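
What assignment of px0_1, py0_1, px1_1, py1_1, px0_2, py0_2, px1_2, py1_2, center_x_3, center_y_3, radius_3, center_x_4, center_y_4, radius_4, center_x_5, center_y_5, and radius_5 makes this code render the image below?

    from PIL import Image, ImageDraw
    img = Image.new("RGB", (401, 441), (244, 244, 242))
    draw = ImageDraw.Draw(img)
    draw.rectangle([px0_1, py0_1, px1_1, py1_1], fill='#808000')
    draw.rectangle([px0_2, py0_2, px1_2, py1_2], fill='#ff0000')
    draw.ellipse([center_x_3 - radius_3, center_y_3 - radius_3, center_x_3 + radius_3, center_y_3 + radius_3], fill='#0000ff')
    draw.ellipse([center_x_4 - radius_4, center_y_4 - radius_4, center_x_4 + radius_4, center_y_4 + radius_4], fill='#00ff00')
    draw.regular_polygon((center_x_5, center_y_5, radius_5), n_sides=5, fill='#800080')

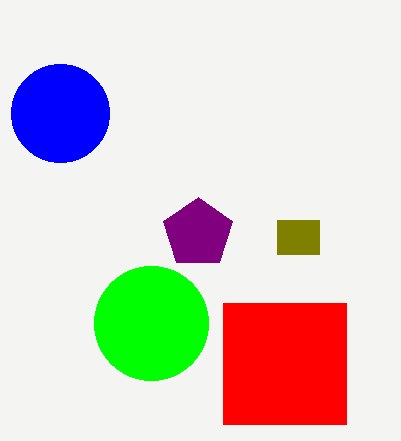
px0_1 = 277; py0_1 = 220; px1_1 = 319; py1_1 = 254; px0_2 = 223; py0_2 = 303; px1_2 = 346; py1_2 = 424; center_x_3 = 60; center_y_3 = 113; radius_3 = 49; center_x_4 = 151; center_y_4 = 323; radius_4 = 57; center_x_5 = 198; center_y_5 = 233; radius_5 = 36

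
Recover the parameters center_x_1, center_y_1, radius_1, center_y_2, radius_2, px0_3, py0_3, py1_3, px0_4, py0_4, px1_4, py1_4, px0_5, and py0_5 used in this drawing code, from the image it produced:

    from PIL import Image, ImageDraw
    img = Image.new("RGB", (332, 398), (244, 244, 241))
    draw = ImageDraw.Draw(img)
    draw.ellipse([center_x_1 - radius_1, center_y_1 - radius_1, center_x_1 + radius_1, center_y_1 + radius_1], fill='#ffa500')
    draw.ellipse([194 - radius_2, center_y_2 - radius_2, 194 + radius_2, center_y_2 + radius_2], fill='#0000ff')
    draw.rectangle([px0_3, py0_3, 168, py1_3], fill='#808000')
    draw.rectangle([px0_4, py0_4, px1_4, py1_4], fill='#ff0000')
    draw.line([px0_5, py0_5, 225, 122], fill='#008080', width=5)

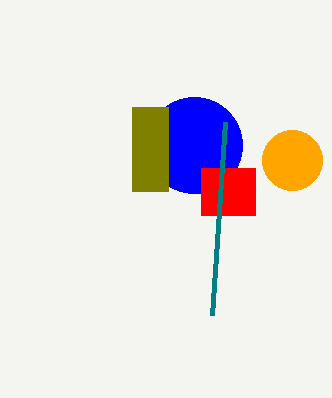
center_x_1 = 292, center_y_1 = 160, radius_1 = 30, center_y_2 = 145, radius_2 = 48, px0_3 = 132, py0_3 = 107, py1_3 = 191, px0_4 = 201, py0_4 = 168, px1_4 = 255, py1_4 = 215, px0_5 = 212, py0_5 = 315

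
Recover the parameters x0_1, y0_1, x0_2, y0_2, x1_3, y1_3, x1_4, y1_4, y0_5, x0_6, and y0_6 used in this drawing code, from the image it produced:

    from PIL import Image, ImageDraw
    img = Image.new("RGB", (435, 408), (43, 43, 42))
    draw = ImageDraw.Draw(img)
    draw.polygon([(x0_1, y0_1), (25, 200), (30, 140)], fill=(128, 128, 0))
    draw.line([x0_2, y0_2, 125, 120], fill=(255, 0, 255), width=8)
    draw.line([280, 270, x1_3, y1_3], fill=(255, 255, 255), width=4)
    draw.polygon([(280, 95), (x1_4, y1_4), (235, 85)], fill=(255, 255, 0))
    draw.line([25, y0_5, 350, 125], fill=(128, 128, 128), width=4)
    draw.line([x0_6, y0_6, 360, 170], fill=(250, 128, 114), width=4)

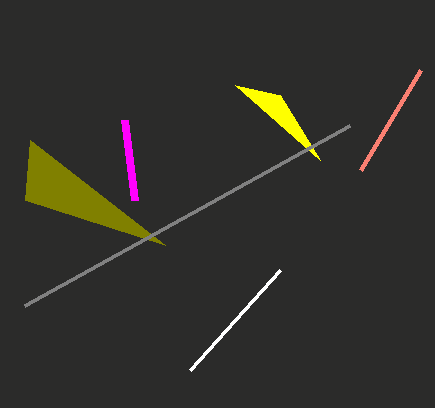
x0_1 = 165; y0_1 = 245; x0_2 = 135; y0_2 = 200; x1_3 = 190; y1_3 = 370; x1_4 = 320; y1_4 = 160; y0_5 = 305; x0_6 = 420; y0_6 = 70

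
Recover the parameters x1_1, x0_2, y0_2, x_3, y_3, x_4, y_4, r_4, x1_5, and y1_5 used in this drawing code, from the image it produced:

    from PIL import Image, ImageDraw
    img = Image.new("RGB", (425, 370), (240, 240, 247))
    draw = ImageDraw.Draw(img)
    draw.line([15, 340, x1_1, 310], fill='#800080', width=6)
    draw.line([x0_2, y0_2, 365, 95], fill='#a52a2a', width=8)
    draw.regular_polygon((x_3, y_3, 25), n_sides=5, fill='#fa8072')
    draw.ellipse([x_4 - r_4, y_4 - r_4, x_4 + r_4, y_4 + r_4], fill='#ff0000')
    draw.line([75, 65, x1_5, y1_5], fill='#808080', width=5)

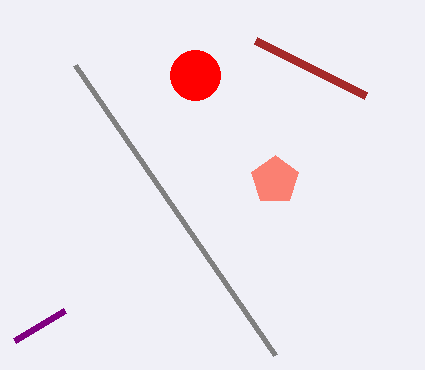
x1_1 = 65
x0_2 = 255
y0_2 = 40
x_3 = 275
y_3 = 180
x_4 = 195
y_4 = 75
r_4 = 25
x1_5 = 275
y1_5 = 355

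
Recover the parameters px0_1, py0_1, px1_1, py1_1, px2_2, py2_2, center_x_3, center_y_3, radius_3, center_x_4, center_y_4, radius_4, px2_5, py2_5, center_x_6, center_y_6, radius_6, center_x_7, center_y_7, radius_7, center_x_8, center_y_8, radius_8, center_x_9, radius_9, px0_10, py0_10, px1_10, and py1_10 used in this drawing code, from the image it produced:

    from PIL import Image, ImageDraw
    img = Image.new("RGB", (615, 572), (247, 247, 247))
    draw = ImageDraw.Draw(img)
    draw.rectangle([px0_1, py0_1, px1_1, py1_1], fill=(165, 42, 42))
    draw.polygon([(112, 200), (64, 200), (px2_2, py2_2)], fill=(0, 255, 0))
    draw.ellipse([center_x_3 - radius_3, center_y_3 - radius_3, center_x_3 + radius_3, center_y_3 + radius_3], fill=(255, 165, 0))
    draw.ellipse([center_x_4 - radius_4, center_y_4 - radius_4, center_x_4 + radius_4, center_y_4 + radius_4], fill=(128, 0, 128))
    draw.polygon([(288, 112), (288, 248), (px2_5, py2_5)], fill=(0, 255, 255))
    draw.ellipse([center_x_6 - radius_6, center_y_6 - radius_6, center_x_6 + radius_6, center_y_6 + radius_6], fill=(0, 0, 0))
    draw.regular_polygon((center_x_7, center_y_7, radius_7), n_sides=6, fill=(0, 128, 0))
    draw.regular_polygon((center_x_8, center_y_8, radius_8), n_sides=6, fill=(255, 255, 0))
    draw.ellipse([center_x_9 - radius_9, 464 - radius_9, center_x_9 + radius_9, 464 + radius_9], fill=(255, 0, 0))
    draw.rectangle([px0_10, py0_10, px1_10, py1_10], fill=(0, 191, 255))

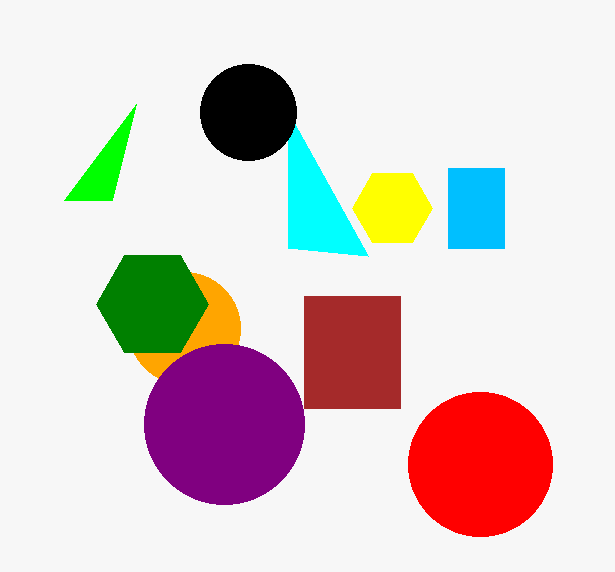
px0_1 = 304, py0_1 = 296, px1_1 = 400, py1_1 = 408, px2_2 = 136, py2_2 = 104, center_x_3 = 184, center_y_3 = 328, radius_3 = 56, center_x_4 = 224, center_y_4 = 424, radius_4 = 80, px2_5 = 368, py2_5 = 256, center_x_6 = 248, center_y_6 = 112, radius_6 = 48, center_x_7 = 152, center_y_7 = 304, radius_7 = 56, center_x_8 = 392, center_y_8 = 208, radius_8 = 40, center_x_9 = 480, radius_9 = 72, px0_10 = 448, py0_10 = 168, px1_10 = 504, py1_10 = 248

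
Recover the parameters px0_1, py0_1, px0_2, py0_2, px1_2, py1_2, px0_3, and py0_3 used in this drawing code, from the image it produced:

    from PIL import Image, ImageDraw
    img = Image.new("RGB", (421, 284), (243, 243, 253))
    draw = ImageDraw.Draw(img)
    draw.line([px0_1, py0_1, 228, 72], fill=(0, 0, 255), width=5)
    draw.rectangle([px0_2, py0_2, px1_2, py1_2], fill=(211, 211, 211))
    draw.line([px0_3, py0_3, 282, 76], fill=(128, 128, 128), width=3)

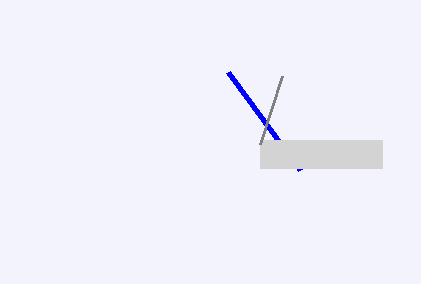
px0_1 = 300, py0_1 = 170, px0_2 = 260, py0_2 = 140, px1_2 = 382, py1_2 = 168, px0_3 = 260, py0_3 = 144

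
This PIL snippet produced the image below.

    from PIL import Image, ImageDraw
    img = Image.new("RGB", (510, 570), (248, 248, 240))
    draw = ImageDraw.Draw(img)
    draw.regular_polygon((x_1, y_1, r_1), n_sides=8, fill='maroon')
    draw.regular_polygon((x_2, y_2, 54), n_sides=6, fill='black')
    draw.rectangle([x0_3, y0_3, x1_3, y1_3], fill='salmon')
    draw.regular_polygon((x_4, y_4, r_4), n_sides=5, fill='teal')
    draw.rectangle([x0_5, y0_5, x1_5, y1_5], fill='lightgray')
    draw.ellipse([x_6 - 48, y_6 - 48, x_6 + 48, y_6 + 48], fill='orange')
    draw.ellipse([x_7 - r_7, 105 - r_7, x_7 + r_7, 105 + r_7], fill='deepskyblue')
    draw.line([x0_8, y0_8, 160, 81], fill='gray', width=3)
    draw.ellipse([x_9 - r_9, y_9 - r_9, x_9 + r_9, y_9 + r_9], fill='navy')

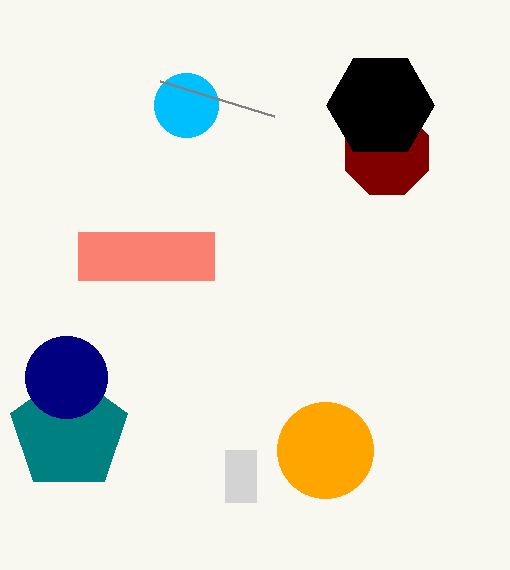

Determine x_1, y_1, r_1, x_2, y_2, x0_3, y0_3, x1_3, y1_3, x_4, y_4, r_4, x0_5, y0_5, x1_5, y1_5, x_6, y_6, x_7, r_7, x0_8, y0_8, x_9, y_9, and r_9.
x_1 = 387; y_1 = 153; r_1 = 45; x_2 = 380; y_2 = 105; x0_3 = 78; y0_3 = 232; x1_3 = 214; y1_3 = 280; x_4 = 69; y_4 = 432; r_4 = 61; x0_5 = 225; y0_5 = 450; x1_5 = 256; y1_5 = 502; x_6 = 325; y_6 = 450; x_7 = 186; r_7 = 32; x0_8 = 274; y0_8 = 116; x_9 = 66; y_9 = 377; r_9 = 41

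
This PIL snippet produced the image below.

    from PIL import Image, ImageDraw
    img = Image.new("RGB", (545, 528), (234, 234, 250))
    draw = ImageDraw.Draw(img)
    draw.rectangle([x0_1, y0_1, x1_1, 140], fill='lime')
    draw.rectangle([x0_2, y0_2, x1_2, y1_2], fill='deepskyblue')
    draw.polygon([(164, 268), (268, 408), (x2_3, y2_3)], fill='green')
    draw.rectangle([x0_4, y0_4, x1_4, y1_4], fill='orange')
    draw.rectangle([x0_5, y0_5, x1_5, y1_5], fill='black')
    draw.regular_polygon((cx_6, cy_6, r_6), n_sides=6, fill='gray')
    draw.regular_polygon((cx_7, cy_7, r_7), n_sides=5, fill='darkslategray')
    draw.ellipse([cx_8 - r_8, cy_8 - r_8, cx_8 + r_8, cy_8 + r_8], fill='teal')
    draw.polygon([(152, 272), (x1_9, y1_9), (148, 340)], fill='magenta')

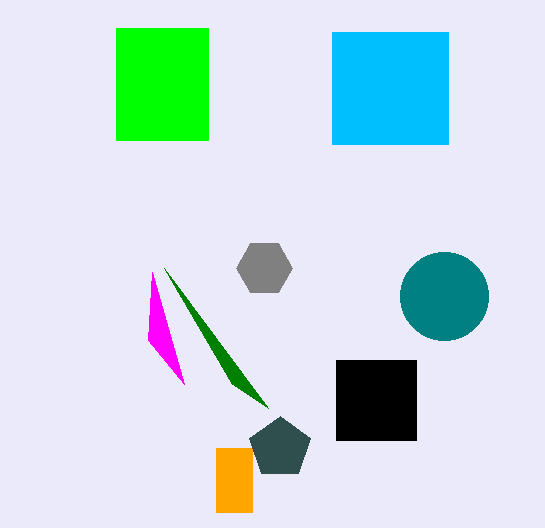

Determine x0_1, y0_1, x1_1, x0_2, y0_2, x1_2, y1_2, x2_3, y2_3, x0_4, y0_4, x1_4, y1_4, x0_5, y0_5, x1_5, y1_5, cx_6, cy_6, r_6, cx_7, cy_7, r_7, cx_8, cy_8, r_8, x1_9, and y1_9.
x0_1 = 116, y0_1 = 28, x1_1 = 208, x0_2 = 332, y0_2 = 32, x1_2 = 448, y1_2 = 144, x2_3 = 232, y2_3 = 384, x0_4 = 216, y0_4 = 448, x1_4 = 252, y1_4 = 512, x0_5 = 336, y0_5 = 360, x1_5 = 416, y1_5 = 440, cx_6 = 264, cy_6 = 268, r_6 = 28, cx_7 = 280, cy_7 = 448, r_7 = 32, cx_8 = 444, cy_8 = 296, r_8 = 44, x1_9 = 184, y1_9 = 384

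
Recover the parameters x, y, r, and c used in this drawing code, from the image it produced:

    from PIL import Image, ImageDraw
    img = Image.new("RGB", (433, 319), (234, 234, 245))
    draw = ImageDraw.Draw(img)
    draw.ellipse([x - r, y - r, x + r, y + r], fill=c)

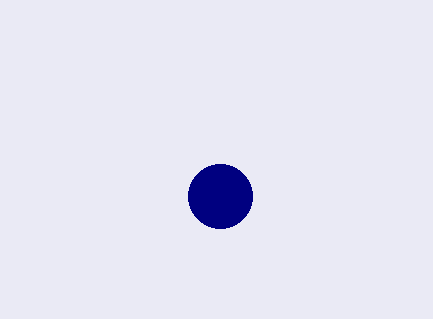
x = 220, y = 196, r = 32, c = 'navy'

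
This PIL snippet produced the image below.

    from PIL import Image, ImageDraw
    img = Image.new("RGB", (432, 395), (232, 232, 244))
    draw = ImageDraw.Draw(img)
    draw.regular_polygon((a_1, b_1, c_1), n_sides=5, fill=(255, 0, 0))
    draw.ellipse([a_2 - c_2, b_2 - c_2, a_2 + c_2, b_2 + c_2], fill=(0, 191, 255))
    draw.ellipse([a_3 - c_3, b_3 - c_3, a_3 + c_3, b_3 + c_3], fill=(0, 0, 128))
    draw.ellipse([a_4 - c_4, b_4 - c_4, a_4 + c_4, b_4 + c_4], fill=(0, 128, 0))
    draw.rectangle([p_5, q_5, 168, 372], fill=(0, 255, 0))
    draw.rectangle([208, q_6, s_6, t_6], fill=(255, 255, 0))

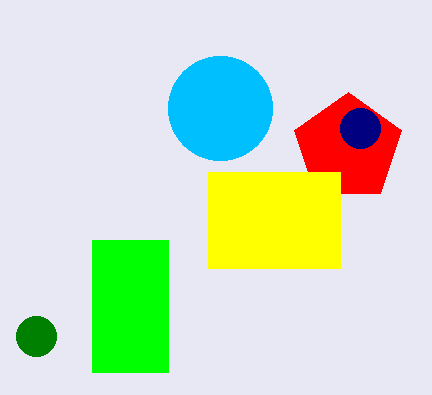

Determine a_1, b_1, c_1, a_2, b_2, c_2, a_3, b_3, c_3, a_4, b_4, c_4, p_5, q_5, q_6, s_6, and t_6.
a_1 = 348
b_1 = 148
c_1 = 56
a_2 = 220
b_2 = 108
c_2 = 52
a_3 = 360
b_3 = 128
c_3 = 20
a_4 = 36
b_4 = 336
c_4 = 20
p_5 = 92
q_5 = 240
q_6 = 172
s_6 = 340
t_6 = 268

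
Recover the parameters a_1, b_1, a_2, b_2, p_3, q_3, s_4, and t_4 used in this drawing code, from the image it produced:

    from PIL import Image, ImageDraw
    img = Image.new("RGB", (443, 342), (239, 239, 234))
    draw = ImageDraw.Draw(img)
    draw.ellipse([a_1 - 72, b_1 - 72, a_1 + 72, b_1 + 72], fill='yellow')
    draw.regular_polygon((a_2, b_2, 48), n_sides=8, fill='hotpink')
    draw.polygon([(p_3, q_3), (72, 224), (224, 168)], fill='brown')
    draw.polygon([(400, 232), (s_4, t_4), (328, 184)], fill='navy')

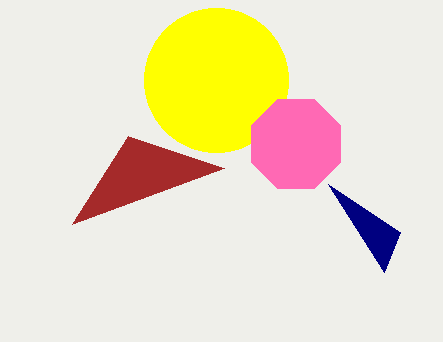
a_1 = 216; b_1 = 80; a_2 = 296; b_2 = 144; p_3 = 128; q_3 = 136; s_4 = 384; t_4 = 272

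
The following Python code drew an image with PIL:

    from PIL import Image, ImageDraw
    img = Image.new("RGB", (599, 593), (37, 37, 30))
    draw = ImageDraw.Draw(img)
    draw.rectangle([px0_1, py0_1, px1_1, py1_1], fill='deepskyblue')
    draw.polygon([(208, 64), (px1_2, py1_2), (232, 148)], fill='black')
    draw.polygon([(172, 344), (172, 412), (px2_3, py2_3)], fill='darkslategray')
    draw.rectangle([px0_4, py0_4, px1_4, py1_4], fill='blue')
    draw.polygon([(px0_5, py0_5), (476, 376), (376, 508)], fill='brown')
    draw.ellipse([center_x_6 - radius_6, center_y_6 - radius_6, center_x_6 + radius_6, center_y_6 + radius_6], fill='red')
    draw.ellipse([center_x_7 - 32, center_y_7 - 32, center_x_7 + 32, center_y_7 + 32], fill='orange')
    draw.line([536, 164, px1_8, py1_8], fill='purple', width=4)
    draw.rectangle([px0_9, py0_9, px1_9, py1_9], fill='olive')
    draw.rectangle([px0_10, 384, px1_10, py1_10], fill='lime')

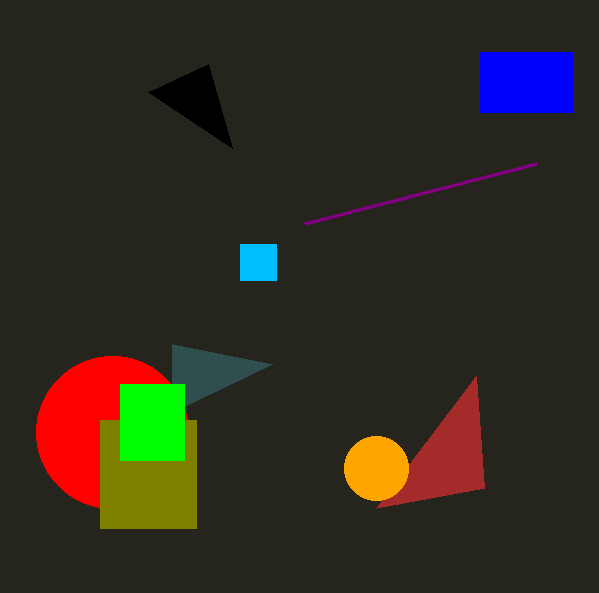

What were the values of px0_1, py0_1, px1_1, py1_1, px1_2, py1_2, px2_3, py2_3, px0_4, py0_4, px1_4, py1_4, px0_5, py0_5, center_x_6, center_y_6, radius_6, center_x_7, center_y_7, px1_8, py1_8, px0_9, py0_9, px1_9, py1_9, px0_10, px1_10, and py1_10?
px0_1 = 240, py0_1 = 244, px1_1 = 276, py1_1 = 280, px1_2 = 148, py1_2 = 92, px2_3 = 272, py2_3 = 364, px0_4 = 480, py0_4 = 52, px1_4 = 572, py1_4 = 112, px0_5 = 484, py0_5 = 488, center_x_6 = 112, center_y_6 = 432, radius_6 = 76, center_x_7 = 376, center_y_7 = 468, px1_8 = 304, py1_8 = 224, px0_9 = 100, py0_9 = 420, px1_9 = 196, py1_9 = 528, px0_10 = 120, px1_10 = 184, py1_10 = 460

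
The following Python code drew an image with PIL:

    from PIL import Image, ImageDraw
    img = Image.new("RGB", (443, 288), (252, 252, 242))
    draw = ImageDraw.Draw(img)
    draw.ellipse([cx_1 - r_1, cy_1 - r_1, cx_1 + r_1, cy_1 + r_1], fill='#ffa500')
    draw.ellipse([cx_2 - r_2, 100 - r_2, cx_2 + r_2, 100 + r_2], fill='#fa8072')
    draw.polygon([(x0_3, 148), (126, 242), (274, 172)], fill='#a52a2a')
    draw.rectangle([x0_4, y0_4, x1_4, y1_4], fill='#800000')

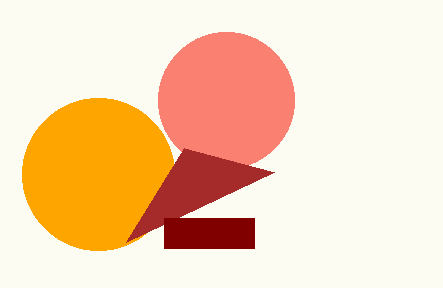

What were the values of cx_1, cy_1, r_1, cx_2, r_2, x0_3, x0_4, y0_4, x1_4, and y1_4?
cx_1 = 98, cy_1 = 174, r_1 = 76, cx_2 = 226, r_2 = 68, x0_3 = 184, x0_4 = 164, y0_4 = 218, x1_4 = 254, y1_4 = 248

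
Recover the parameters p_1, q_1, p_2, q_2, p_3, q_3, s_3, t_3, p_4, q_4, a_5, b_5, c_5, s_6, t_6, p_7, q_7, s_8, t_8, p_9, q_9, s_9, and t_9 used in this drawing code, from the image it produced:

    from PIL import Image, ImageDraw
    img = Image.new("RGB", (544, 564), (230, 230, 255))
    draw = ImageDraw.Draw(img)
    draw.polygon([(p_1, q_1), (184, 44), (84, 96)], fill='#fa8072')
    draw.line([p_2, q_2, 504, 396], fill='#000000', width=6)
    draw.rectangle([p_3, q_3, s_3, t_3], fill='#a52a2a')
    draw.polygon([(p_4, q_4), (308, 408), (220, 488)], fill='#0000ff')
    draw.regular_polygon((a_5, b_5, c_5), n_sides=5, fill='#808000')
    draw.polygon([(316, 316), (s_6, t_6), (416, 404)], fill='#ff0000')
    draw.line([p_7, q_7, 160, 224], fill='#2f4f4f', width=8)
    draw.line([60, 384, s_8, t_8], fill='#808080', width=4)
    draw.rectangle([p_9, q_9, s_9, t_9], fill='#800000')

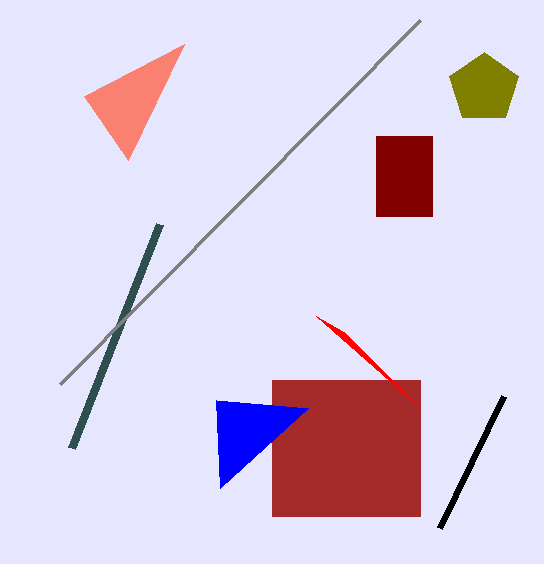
p_1 = 128; q_1 = 160; p_2 = 440; q_2 = 528; p_3 = 272; q_3 = 380; s_3 = 420; t_3 = 516; p_4 = 216; q_4 = 400; a_5 = 484; b_5 = 88; c_5 = 36; s_6 = 344; t_6 = 332; p_7 = 72; q_7 = 448; s_8 = 420; t_8 = 20; p_9 = 376; q_9 = 136; s_9 = 432; t_9 = 216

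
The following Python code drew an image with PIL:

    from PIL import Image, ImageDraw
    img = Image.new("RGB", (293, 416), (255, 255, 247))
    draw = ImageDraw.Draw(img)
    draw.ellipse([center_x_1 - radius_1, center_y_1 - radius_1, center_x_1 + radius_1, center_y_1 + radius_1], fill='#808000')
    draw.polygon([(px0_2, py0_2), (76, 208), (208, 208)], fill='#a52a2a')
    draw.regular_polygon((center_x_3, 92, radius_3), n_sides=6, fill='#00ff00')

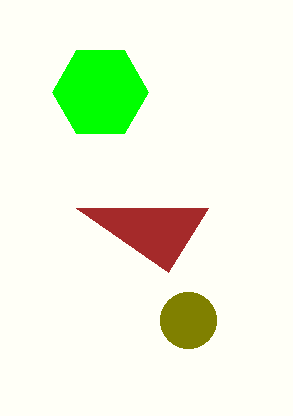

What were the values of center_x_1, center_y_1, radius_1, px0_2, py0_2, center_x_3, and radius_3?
center_x_1 = 188
center_y_1 = 320
radius_1 = 28
px0_2 = 168
py0_2 = 272
center_x_3 = 100
radius_3 = 48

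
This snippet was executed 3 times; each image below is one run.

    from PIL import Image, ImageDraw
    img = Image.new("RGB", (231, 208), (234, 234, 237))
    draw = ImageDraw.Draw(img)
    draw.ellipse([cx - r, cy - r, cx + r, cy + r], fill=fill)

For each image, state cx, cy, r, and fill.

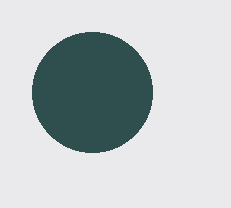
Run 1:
cx = 92; cy = 92; r = 60; fill = 'darkslategray'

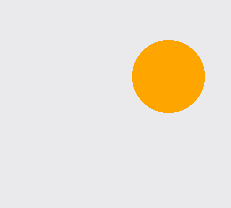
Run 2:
cx = 168, cy = 76, r = 36, fill = 'orange'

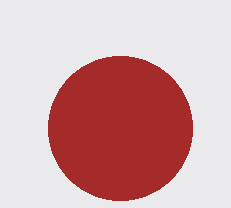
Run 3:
cx = 120, cy = 128, r = 72, fill = 'brown'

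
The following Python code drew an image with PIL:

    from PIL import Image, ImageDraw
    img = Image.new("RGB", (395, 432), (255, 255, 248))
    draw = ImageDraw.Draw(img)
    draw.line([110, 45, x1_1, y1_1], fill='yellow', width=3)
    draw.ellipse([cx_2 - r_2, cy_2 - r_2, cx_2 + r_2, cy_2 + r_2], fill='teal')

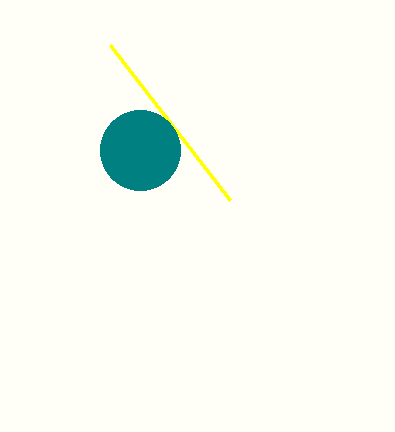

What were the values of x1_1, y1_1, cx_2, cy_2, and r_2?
x1_1 = 230
y1_1 = 200
cx_2 = 140
cy_2 = 150
r_2 = 40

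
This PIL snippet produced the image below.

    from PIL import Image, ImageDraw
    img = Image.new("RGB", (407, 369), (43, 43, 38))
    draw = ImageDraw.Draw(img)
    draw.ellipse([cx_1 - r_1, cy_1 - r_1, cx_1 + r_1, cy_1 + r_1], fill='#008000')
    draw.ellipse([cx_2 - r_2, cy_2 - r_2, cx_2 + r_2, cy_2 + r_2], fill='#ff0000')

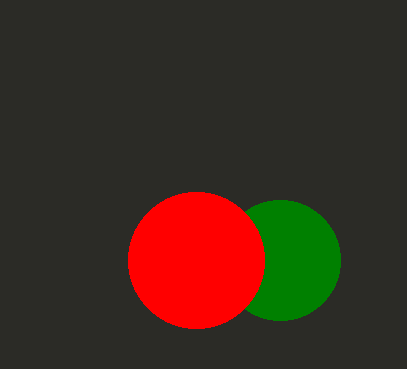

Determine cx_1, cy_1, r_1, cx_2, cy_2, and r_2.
cx_1 = 280
cy_1 = 260
r_1 = 60
cx_2 = 196
cy_2 = 260
r_2 = 68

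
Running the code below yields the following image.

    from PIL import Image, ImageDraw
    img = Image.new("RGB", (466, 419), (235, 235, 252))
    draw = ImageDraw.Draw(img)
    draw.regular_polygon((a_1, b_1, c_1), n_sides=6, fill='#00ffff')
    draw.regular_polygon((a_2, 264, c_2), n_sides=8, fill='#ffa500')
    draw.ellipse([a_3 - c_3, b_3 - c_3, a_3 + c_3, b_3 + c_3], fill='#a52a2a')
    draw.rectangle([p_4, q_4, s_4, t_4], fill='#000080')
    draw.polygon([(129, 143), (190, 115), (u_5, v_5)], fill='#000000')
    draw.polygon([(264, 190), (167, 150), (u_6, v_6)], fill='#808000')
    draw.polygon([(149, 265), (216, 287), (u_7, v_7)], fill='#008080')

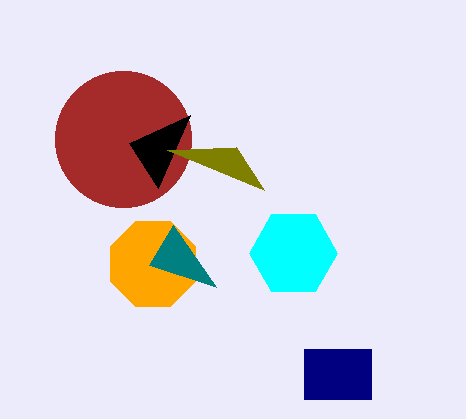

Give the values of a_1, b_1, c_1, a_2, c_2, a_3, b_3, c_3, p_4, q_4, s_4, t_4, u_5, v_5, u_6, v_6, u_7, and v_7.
a_1 = 293; b_1 = 253; c_1 = 44; a_2 = 153; c_2 = 46; a_3 = 123; b_3 = 139; c_3 = 68; p_4 = 304; q_4 = 349; s_4 = 371; t_4 = 399; u_5 = 158; v_5 = 188; u_6 = 236; v_6 = 147; u_7 = 173; v_7 = 225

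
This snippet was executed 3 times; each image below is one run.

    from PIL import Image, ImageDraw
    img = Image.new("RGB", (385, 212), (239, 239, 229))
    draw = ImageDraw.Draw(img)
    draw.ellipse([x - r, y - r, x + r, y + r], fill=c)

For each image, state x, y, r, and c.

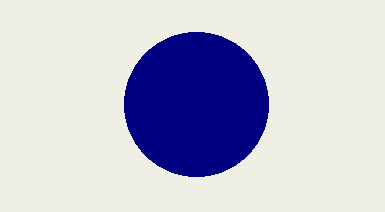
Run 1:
x = 196, y = 104, r = 72, c = 'navy'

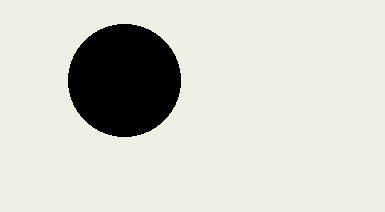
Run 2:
x = 124; y = 80; r = 56; c = 'black'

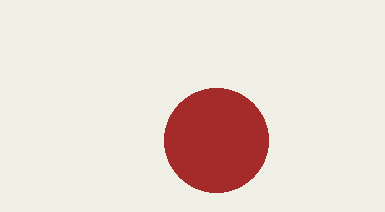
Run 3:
x = 216
y = 140
r = 52
c = 'brown'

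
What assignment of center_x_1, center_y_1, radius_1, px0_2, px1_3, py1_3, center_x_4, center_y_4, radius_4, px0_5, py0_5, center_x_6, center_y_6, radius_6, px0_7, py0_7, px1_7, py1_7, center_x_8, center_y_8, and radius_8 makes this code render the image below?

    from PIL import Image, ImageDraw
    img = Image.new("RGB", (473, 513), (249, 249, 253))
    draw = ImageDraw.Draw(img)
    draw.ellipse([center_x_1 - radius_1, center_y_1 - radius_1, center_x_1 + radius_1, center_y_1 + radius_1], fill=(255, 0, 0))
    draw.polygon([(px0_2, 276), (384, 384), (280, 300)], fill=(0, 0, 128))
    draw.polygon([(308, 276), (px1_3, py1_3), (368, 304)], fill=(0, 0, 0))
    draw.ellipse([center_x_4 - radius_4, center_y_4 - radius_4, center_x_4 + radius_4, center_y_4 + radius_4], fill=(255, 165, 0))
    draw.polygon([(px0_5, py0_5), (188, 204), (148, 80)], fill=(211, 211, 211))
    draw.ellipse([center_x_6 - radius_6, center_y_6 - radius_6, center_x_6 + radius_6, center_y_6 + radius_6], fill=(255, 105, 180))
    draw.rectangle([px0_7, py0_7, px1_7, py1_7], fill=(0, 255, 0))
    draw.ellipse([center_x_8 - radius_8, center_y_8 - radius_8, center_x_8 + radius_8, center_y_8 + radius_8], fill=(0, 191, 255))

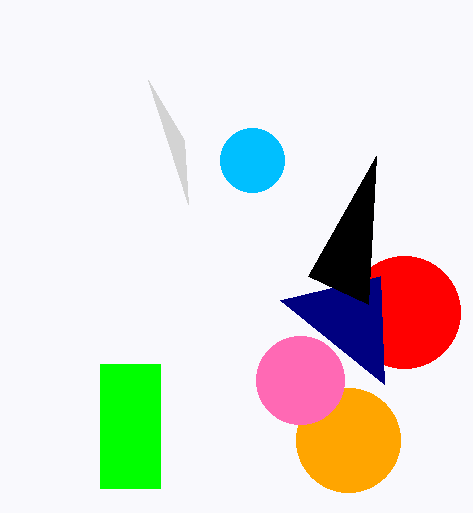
center_x_1 = 404
center_y_1 = 312
radius_1 = 56
px0_2 = 380
px1_3 = 376
py1_3 = 156
center_x_4 = 348
center_y_4 = 440
radius_4 = 52
px0_5 = 184
py0_5 = 140
center_x_6 = 300
center_y_6 = 380
radius_6 = 44
px0_7 = 100
py0_7 = 364
px1_7 = 160
py1_7 = 488
center_x_8 = 252
center_y_8 = 160
radius_8 = 32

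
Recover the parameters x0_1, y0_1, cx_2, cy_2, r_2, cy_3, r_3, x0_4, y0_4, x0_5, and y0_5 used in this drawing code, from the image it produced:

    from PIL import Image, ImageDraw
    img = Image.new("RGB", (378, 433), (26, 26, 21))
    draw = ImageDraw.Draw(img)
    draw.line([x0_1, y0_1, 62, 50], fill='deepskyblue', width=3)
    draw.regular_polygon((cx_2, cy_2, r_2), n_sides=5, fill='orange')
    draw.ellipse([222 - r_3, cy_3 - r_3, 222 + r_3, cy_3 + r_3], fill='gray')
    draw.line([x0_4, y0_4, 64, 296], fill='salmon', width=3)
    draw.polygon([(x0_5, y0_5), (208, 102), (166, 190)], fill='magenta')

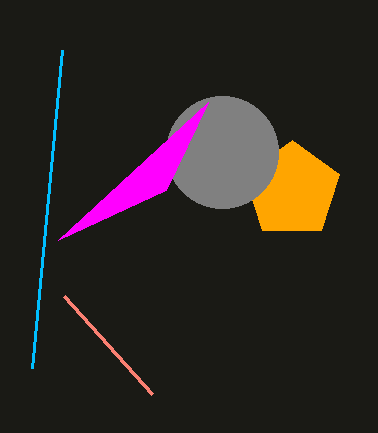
x0_1 = 32, y0_1 = 368, cx_2 = 292, cy_2 = 190, r_2 = 50, cy_3 = 152, r_3 = 56, x0_4 = 152, y0_4 = 394, x0_5 = 58, y0_5 = 240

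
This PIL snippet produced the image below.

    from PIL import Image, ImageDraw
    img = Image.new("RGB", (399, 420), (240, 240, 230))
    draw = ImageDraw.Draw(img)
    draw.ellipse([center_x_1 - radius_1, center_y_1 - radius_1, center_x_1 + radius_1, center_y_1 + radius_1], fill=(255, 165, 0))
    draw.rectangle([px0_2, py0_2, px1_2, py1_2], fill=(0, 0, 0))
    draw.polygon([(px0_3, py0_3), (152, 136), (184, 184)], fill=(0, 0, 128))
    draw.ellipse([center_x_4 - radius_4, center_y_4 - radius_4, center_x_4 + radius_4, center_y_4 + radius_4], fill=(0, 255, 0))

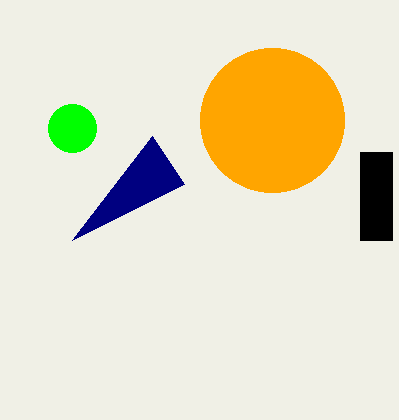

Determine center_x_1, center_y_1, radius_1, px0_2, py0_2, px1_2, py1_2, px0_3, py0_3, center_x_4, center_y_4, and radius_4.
center_x_1 = 272; center_y_1 = 120; radius_1 = 72; px0_2 = 360; py0_2 = 152; px1_2 = 392; py1_2 = 240; px0_3 = 72; py0_3 = 240; center_x_4 = 72; center_y_4 = 128; radius_4 = 24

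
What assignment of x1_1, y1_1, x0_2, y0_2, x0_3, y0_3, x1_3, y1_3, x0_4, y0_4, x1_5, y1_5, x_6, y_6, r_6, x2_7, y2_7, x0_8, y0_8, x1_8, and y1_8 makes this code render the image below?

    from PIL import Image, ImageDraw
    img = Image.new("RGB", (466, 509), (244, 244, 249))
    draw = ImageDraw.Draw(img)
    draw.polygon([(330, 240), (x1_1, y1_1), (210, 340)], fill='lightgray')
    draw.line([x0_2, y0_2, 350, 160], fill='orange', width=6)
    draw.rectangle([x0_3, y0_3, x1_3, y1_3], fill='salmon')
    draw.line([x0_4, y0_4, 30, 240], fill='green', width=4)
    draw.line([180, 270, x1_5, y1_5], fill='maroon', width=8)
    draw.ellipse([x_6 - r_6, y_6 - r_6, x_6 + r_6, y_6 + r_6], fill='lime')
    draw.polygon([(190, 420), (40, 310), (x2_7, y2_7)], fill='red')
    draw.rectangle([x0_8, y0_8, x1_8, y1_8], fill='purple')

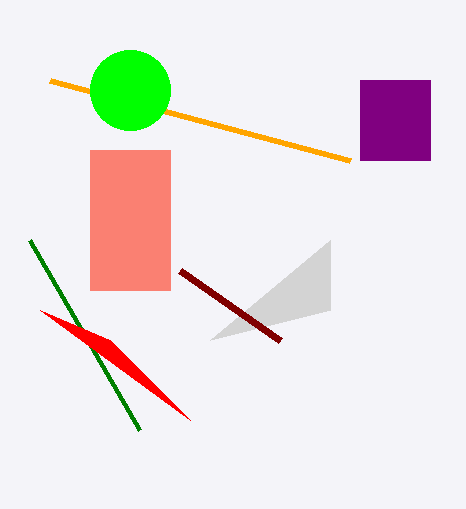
x1_1 = 330; y1_1 = 310; x0_2 = 50; y0_2 = 80; x0_3 = 90; y0_3 = 150; x1_3 = 170; y1_3 = 290; x0_4 = 140; y0_4 = 430; x1_5 = 280; y1_5 = 340; x_6 = 130; y_6 = 90; r_6 = 40; x2_7 = 110; y2_7 = 340; x0_8 = 360; y0_8 = 80; x1_8 = 430; y1_8 = 160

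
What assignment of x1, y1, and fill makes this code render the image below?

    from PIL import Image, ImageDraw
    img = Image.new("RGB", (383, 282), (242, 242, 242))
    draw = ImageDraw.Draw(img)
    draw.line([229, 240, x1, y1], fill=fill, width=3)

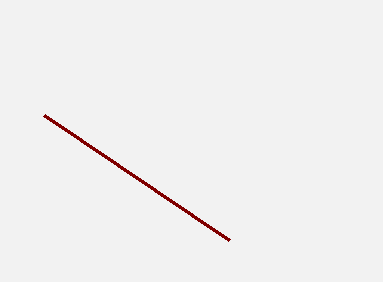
x1 = 44, y1 = 115, fill = 'maroon'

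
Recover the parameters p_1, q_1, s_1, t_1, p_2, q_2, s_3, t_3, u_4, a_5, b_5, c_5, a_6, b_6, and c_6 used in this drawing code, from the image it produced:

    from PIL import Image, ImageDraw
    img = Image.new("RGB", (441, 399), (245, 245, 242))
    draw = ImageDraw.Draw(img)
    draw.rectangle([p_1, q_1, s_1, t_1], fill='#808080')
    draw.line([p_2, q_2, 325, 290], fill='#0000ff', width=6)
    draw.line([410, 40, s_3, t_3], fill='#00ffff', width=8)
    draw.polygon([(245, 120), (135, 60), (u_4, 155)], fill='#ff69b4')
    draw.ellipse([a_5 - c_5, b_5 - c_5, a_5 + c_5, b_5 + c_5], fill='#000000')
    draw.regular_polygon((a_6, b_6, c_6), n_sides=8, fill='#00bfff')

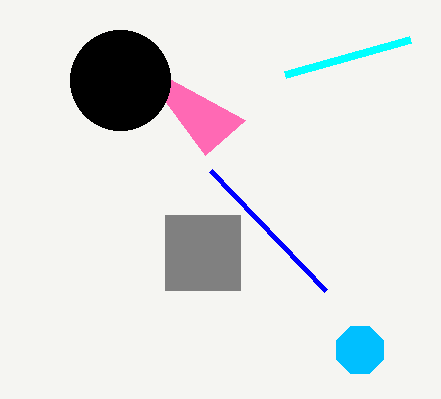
p_1 = 165, q_1 = 215, s_1 = 240, t_1 = 290, p_2 = 210, q_2 = 170, s_3 = 285, t_3 = 75, u_4 = 205, a_5 = 120, b_5 = 80, c_5 = 50, a_6 = 360, b_6 = 350, c_6 = 25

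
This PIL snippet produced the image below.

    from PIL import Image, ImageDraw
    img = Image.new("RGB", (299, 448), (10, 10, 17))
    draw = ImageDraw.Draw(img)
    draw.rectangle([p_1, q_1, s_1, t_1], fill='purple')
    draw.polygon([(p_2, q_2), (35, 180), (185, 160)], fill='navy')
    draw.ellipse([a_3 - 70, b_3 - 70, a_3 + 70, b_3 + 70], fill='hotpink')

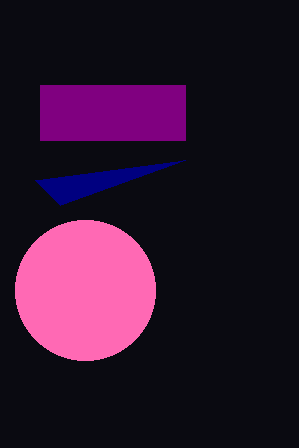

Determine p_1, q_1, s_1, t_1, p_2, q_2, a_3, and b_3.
p_1 = 40
q_1 = 85
s_1 = 185
t_1 = 140
p_2 = 60
q_2 = 205
a_3 = 85
b_3 = 290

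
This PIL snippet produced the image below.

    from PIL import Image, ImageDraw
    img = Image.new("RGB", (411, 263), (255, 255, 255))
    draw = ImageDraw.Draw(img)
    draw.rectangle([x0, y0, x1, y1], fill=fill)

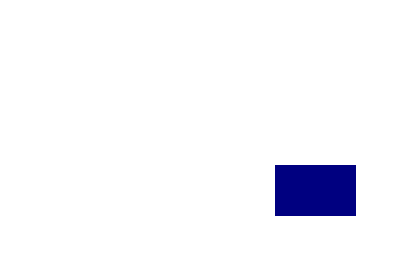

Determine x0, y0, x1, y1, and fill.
x0 = 275
y0 = 165
x1 = 355
y1 = 215
fill = 'navy'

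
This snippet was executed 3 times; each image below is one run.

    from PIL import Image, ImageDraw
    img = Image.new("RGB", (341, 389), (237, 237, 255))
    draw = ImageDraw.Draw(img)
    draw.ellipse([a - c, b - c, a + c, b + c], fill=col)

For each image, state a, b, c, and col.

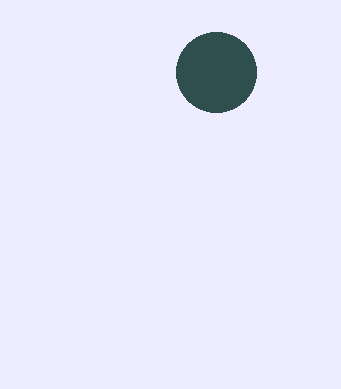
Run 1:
a = 216; b = 72; c = 40; col = 'darkslategray'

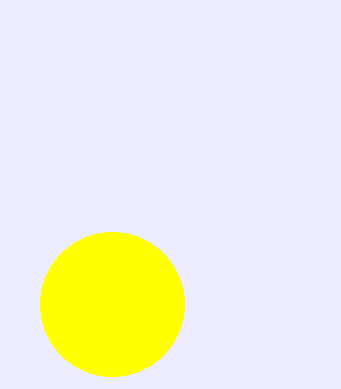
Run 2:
a = 112; b = 304; c = 72; col = 'yellow'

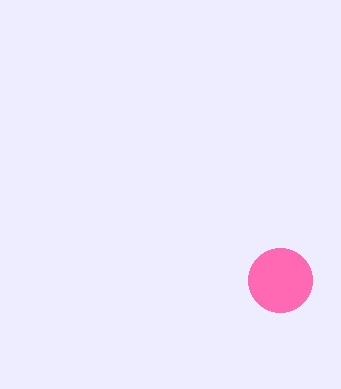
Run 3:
a = 280
b = 280
c = 32
col = 'hotpink'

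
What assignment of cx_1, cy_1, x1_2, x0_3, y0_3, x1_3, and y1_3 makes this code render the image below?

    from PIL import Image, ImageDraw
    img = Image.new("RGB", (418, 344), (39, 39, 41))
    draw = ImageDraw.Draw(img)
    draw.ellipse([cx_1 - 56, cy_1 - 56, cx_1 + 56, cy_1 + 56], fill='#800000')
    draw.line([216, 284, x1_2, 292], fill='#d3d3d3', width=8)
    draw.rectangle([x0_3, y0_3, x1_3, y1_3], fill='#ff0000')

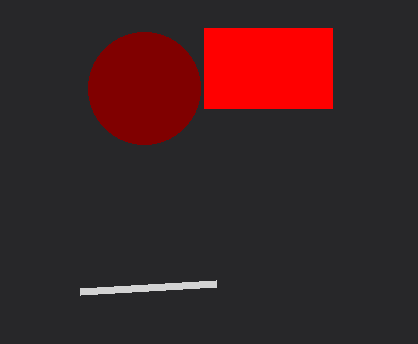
cx_1 = 144, cy_1 = 88, x1_2 = 80, x0_3 = 204, y0_3 = 28, x1_3 = 332, y1_3 = 108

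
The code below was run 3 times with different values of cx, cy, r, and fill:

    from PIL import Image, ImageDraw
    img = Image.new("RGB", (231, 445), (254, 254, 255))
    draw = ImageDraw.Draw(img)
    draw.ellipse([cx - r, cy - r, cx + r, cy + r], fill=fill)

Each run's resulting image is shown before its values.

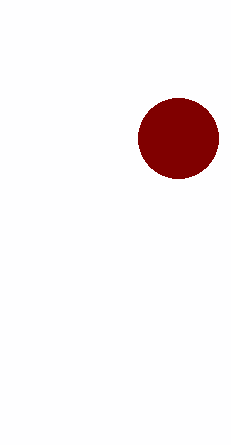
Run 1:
cx = 178; cy = 138; r = 40; fill = 'maroon'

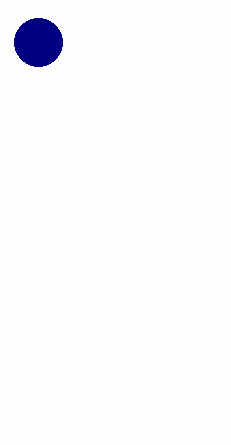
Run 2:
cx = 38; cy = 42; r = 24; fill = 'navy'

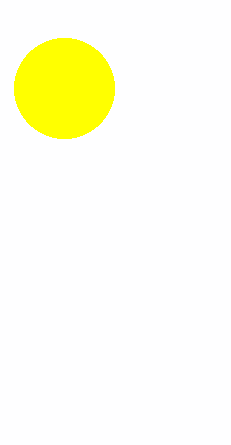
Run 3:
cx = 64; cy = 88; r = 50; fill = 'yellow'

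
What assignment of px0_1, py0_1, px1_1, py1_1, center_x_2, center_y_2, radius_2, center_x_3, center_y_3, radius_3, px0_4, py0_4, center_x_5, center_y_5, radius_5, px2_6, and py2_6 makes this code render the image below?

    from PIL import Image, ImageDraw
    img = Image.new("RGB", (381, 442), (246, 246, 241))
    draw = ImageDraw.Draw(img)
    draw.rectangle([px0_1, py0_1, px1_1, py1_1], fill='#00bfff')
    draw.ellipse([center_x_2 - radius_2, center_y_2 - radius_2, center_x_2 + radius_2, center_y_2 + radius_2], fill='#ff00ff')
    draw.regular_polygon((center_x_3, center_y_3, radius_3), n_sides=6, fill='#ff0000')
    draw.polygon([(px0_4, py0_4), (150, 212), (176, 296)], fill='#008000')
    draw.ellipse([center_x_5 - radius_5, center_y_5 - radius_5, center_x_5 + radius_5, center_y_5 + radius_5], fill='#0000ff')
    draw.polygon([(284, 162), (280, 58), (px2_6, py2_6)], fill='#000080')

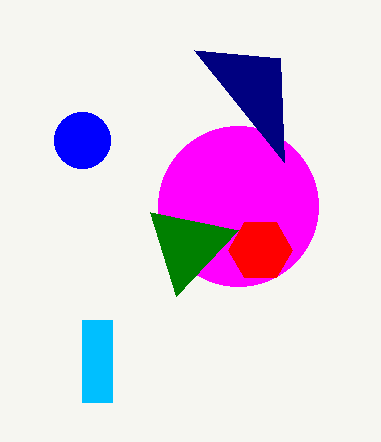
px0_1 = 82; py0_1 = 320; px1_1 = 112; py1_1 = 402; center_x_2 = 238; center_y_2 = 206; radius_2 = 80; center_x_3 = 260; center_y_3 = 250; radius_3 = 32; px0_4 = 238; py0_4 = 230; center_x_5 = 82; center_y_5 = 140; radius_5 = 28; px2_6 = 194; py2_6 = 50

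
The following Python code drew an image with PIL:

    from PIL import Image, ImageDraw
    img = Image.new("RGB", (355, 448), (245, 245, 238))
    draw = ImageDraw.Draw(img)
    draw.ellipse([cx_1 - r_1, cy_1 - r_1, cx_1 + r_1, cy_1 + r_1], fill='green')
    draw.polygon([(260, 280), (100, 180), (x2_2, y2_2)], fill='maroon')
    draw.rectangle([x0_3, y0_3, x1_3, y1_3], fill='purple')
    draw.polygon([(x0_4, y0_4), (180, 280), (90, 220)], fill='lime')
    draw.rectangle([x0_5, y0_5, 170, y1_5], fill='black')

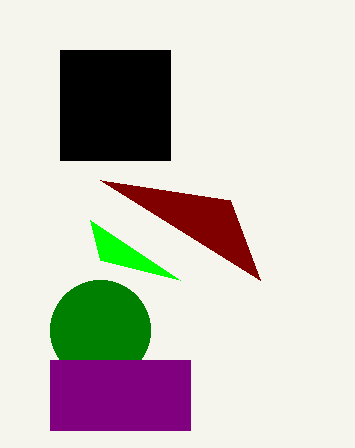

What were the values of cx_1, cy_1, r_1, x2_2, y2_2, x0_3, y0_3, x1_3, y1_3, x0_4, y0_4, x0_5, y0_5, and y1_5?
cx_1 = 100
cy_1 = 330
r_1 = 50
x2_2 = 230
y2_2 = 200
x0_3 = 50
y0_3 = 360
x1_3 = 190
y1_3 = 430
x0_4 = 100
y0_4 = 260
x0_5 = 60
y0_5 = 50
y1_5 = 160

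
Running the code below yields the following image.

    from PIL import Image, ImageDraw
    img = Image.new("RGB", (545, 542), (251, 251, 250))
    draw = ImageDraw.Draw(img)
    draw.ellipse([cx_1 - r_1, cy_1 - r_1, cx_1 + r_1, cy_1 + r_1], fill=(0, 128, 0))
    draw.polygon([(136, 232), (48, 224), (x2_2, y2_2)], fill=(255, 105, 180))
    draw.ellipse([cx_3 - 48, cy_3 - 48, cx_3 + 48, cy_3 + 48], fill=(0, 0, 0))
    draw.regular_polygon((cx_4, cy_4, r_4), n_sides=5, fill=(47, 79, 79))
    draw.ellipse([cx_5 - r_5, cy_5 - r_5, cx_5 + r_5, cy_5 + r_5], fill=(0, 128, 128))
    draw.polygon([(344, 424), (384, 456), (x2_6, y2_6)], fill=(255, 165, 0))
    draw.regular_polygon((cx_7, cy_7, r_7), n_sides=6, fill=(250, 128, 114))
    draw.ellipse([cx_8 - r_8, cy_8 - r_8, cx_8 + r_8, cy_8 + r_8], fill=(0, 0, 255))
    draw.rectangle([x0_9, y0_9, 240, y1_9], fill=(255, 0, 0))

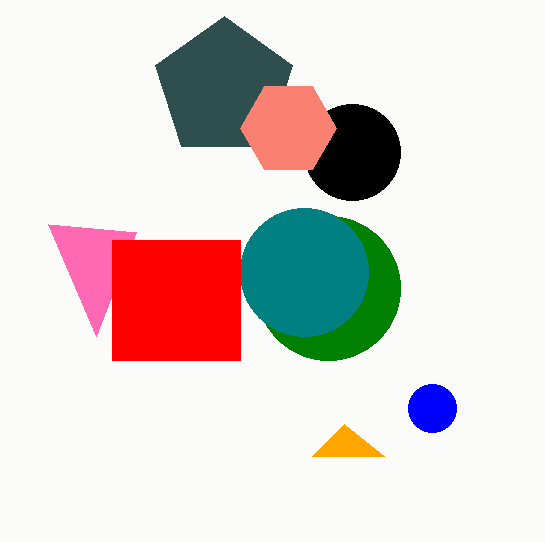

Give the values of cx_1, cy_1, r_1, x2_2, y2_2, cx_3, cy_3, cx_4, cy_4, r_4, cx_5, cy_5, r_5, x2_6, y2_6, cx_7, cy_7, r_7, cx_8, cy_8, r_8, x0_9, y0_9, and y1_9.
cx_1 = 328; cy_1 = 288; r_1 = 72; x2_2 = 96; y2_2 = 336; cx_3 = 352; cy_3 = 152; cx_4 = 224; cy_4 = 88; r_4 = 72; cx_5 = 304; cy_5 = 272; r_5 = 64; x2_6 = 312; y2_6 = 456; cx_7 = 288; cy_7 = 128; r_7 = 48; cx_8 = 432; cy_8 = 408; r_8 = 24; x0_9 = 112; y0_9 = 240; y1_9 = 360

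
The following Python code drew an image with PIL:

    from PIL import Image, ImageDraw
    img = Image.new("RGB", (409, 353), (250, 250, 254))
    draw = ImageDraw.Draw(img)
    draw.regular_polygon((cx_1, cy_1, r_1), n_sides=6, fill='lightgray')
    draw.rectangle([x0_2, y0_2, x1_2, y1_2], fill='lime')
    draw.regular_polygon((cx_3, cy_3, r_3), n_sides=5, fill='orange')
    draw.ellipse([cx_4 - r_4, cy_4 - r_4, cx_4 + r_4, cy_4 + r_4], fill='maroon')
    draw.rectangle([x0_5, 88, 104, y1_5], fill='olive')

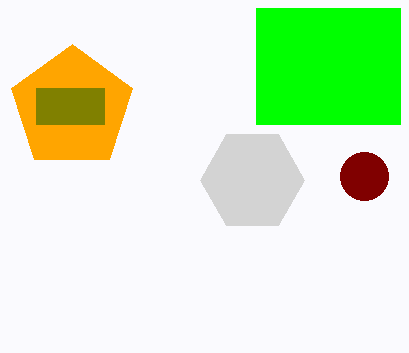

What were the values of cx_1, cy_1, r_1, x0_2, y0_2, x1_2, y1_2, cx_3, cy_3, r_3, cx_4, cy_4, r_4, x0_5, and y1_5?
cx_1 = 252; cy_1 = 180; r_1 = 52; x0_2 = 256; y0_2 = 8; x1_2 = 400; y1_2 = 124; cx_3 = 72; cy_3 = 108; r_3 = 64; cx_4 = 364; cy_4 = 176; r_4 = 24; x0_5 = 36; y1_5 = 124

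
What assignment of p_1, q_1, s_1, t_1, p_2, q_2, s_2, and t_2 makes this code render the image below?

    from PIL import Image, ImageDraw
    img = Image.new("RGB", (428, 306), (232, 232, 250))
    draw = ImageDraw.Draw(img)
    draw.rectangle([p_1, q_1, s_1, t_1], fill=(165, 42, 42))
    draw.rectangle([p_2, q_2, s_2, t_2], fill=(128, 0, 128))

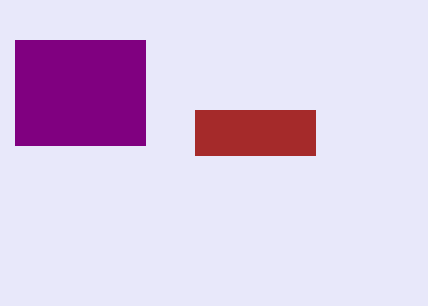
p_1 = 195, q_1 = 110, s_1 = 315, t_1 = 155, p_2 = 15, q_2 = 40, s_2 = 145, t_2 = 145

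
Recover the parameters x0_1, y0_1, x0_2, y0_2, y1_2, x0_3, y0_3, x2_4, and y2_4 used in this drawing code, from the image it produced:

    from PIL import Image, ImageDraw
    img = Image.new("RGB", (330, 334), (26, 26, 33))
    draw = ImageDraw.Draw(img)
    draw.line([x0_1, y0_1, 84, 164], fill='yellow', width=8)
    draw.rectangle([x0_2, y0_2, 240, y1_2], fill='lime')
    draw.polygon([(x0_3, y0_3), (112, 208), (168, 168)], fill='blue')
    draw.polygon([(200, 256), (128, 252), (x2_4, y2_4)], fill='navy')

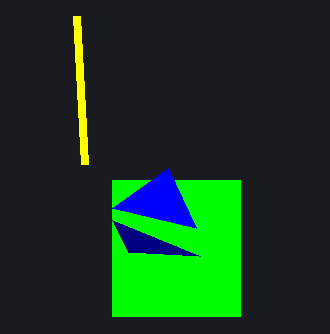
x0_1 = 76
y0_1 = 16
x0_2 = 112
y0_2 = 180
y1_2 = 316
x0_3 = 196
y0_3 = 228
x2_4 = 112
y2_4 = 220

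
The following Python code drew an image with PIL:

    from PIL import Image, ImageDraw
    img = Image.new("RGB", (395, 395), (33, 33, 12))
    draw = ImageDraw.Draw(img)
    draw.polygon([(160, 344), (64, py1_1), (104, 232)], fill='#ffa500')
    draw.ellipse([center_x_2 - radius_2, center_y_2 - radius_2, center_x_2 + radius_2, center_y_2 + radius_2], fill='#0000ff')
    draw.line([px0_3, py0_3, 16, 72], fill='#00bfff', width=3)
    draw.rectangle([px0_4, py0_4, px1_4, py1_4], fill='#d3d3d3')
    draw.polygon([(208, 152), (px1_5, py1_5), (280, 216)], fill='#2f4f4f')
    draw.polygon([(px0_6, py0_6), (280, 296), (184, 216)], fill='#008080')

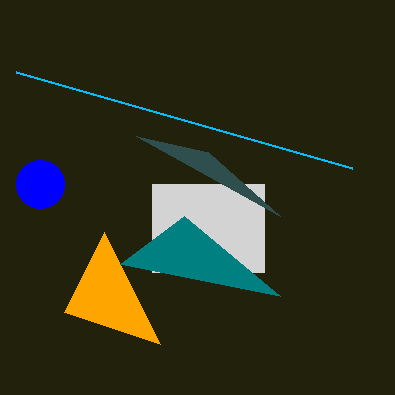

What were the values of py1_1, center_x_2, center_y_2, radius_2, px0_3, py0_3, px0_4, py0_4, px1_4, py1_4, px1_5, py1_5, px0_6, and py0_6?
py1_1 = 312, center_x_2 = 40, center_y_2 = 184, radius_2 = 24, px0_3 = 352, py0_3 = 168, px0_4 = 152, py0_4 = 184, px1_4 = 264, py1_4 = 272, px1_5 = 136, py1_5 = 136, px0_6 = 120, py0_6 = 264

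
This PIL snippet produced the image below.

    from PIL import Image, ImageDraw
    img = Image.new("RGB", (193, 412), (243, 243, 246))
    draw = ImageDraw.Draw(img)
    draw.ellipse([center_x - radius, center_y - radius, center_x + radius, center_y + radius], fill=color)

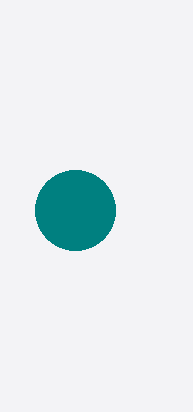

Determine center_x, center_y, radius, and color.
center_x = 75, center_y = 210, radius = 40, color = 'teal'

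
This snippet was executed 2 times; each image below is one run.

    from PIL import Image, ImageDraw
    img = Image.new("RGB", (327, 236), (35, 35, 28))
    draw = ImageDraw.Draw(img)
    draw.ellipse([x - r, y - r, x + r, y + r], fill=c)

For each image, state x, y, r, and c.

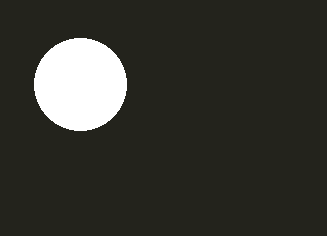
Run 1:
x = 80
y = 84
r = 46
c = 'white'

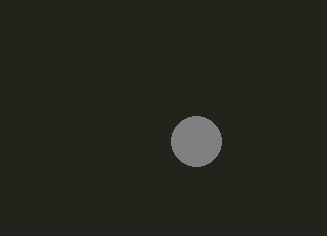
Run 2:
x = 196; y = 141; r = 25; c = 'gray'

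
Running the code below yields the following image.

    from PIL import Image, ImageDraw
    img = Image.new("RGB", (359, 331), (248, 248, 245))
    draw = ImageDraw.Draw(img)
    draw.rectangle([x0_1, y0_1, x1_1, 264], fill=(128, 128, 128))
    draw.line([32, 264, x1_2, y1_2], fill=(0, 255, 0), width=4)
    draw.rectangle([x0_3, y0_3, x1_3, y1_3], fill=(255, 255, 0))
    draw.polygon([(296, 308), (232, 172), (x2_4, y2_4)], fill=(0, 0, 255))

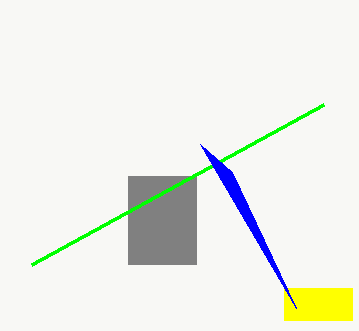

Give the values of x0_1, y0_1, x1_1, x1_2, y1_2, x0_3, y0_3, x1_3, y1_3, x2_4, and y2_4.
x0_1 = 128
y0_1 = 176
x1_1 = 196
x1_2 = 324
y1_2 = 104
x0_3 = 284
y0_3 = 288
x1_3 = 352
y1_3 = 320
x2_4 = 200
y2_4 = 144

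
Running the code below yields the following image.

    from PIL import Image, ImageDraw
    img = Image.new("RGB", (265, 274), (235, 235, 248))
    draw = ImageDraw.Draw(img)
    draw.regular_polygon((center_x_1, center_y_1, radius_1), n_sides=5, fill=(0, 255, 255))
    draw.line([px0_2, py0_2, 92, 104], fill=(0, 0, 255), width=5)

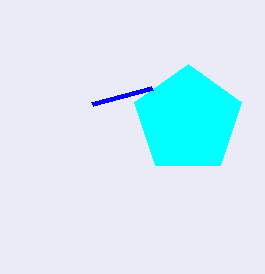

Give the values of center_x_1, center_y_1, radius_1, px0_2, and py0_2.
center_x_1 = 188, center_y_1 = 120, radius_1 = 56, px0_2 = 152, py0_2 = 88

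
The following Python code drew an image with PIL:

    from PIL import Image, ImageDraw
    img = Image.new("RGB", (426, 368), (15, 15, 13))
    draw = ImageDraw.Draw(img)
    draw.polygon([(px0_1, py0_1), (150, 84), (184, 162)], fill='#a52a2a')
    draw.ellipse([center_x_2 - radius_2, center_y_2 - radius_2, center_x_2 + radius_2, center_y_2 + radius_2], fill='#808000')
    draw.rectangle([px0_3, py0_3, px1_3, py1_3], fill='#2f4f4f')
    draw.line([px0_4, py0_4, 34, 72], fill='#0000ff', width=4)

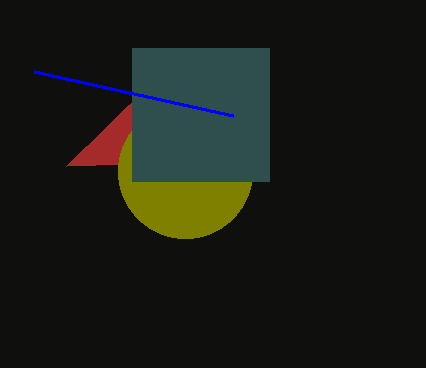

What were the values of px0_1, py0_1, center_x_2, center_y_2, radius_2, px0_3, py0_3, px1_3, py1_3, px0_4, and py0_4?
px0_1 = 66; py0_1 = 166; center_x_2 = 185; center_y_2 = 171; radius_2 = 67; px0_3 = 132; py0_3 = 48; px1_3 = 269; py1_3 = 181; px0_4 = 233; py0_4 = 116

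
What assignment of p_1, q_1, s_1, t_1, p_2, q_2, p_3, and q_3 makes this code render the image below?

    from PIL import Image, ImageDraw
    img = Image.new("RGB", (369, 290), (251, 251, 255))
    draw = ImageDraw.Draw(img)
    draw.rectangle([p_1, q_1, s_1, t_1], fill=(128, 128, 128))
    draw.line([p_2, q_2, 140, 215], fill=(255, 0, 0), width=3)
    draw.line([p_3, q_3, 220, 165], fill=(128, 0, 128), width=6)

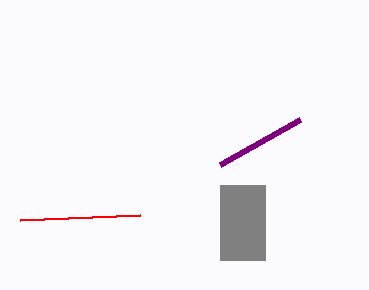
p_1 = 220
q_1 = 185
s_1 = 265
t_1 = 260
p_2 = 20
q_2 = 220
p_3 = 300
q_3 = 120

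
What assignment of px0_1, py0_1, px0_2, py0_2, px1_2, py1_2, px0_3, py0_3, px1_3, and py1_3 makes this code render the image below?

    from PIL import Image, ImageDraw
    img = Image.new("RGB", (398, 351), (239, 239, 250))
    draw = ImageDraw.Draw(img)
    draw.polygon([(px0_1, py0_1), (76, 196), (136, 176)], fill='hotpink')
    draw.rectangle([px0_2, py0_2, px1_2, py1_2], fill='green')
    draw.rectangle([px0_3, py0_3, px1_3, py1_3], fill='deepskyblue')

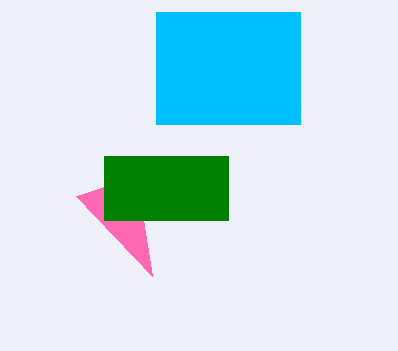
px0_1 = 152, py0_1 = 276, px0_2 = 104, py0_2 = 156, px1_2 = 228, py1_2 = 220, px0_3 = 156, py0_3 = 12, px1_3 = 300, py1_3 = 124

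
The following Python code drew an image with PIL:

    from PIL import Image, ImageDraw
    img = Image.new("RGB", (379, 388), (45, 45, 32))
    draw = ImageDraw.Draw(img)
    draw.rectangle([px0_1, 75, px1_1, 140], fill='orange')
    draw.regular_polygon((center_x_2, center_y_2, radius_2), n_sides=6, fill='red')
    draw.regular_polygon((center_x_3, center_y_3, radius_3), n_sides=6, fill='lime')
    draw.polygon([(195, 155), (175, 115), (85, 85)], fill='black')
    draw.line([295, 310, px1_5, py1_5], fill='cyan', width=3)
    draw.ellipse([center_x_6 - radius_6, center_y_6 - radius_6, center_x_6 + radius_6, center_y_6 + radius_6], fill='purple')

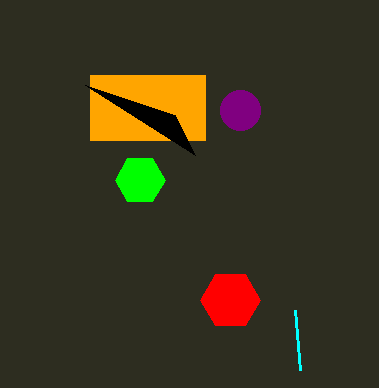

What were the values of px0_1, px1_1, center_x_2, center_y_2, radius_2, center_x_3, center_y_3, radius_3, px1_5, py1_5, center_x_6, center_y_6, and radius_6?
px0_1 = 90; px1_1 = 205; center_x_2 = 230; center_y_2 = 300; radius_2 = 30; center_x_3 = 140; center_y_3 = 180; radius_3 = 25; px1_5 = 300; py1_5 = 370; center_x_6 = 240; center_y_6 = 110; radius_6 = 20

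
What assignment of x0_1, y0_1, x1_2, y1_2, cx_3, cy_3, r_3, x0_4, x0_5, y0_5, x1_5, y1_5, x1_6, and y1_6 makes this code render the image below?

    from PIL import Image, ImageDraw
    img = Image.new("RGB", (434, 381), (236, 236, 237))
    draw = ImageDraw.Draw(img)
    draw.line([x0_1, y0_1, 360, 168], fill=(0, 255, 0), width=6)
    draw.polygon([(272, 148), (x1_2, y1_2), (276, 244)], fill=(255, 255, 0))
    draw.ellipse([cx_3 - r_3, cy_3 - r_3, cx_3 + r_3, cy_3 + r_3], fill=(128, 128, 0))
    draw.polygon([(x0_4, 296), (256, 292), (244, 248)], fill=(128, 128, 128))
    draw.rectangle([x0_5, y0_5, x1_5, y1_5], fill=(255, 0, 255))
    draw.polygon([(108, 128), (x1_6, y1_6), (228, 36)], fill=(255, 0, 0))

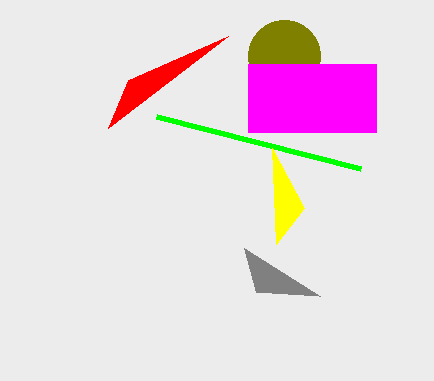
x0_1 = 156; y0_1 = 116; x1_2 = 304; y1_2 = 208; cx_3 = 284; cy_3 = 56; r_3 = 36; x0_4 = 320; x0_5 = 248; y0_5 = 64; x1_5 = 376; y1_5 = 132; x1_6 = 128; y1_6 = 80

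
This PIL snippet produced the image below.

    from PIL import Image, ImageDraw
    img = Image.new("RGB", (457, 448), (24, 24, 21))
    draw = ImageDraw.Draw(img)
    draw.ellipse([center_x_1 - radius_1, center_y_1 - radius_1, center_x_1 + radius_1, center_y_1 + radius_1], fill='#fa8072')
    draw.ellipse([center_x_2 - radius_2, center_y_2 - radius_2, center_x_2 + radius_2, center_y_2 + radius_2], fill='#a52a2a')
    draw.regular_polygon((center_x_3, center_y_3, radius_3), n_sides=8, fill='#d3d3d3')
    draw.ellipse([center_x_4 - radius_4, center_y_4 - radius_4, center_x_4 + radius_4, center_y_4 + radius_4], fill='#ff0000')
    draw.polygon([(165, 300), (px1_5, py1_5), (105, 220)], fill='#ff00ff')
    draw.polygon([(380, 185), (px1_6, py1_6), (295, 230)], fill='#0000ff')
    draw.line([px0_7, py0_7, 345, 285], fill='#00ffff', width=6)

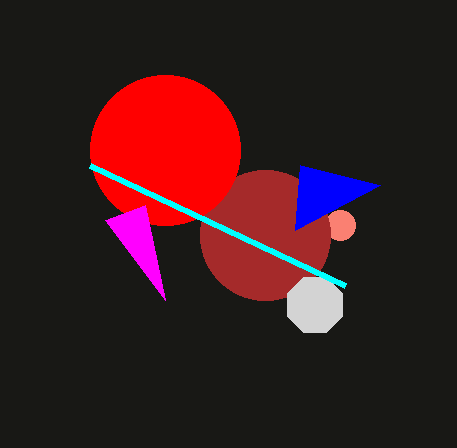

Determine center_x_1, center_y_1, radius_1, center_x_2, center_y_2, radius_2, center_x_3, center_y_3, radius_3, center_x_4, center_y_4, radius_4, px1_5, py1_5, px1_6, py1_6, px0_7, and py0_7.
center_x_1 = 340
center_y_1 = 225
radius_1 = 15
center_x_2 = 265
center_y_2 = 235
radius_2 = 65
center_x_3 = 315
center_y_3 = 305
radius_3 = 30
center_x_4 = 165
center_y_4 = 150
radius_4 = 75
px1_5 = 145
py1_5 = 205
px1_6 = 300
py1_6 = 165
px0_7 = 90
py0_7 = 165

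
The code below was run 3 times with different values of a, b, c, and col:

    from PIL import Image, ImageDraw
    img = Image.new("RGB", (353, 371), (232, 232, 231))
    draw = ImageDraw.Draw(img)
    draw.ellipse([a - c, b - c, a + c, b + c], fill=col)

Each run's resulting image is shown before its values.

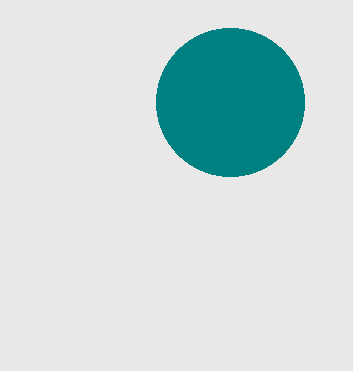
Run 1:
a = 230, b = 102, c = 74, col = 'teal'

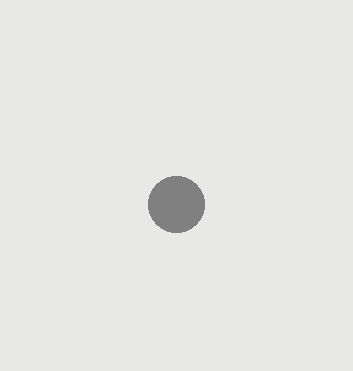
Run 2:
a = 176
b = 204
c = 28
col = 'gray'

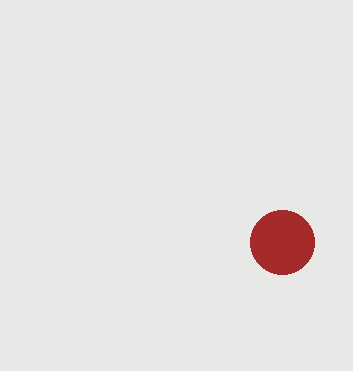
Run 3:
a = 282
b = 242
c = 32
col = 'brown'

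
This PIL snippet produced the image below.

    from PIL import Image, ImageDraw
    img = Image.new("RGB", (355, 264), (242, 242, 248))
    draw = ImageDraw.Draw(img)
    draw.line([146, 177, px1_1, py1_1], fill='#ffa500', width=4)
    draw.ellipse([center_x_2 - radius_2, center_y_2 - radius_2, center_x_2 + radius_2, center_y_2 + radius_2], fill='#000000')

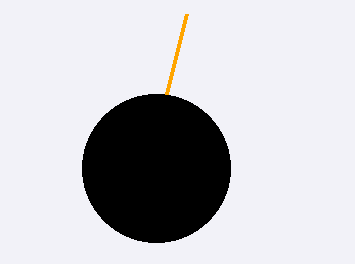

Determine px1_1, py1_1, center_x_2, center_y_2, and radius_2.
px1_1 = 187, py1_1 = 14, center_x_2 = 156, center_y_2 = 168, radius_2 = 74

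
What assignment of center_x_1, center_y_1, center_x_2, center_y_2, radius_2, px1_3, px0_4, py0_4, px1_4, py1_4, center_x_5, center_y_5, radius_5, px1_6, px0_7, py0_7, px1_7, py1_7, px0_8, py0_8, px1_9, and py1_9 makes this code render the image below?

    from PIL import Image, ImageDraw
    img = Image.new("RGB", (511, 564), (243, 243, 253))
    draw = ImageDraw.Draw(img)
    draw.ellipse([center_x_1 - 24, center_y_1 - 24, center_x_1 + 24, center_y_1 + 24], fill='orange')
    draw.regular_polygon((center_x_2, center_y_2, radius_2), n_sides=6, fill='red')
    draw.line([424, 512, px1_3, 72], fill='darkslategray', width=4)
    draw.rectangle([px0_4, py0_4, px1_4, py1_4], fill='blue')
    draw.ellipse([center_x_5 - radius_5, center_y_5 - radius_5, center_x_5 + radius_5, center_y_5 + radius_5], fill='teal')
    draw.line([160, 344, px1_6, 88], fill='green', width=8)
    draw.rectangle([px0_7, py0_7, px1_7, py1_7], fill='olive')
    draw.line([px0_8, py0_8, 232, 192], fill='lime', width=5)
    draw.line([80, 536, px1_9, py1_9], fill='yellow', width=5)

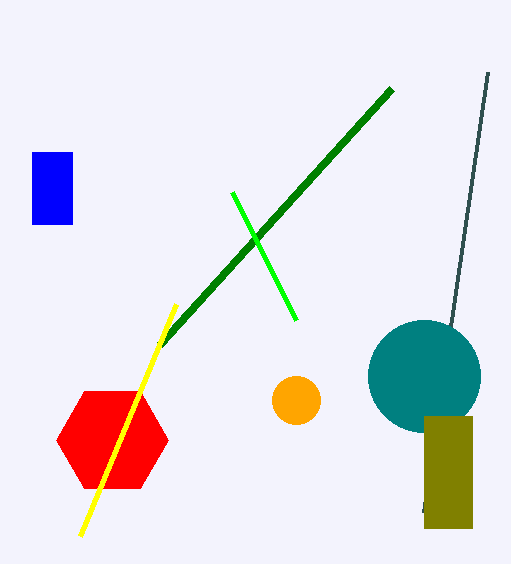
center_x_1 = 296, center_y_1 = 400, center_x_2 = 112, center_y_2 = 440, radius_2 = 56, px1_3 = 488, px0_4 = 32, py0_4 = 152, px1_4 = 72, py1_4 = 224, center_x_5 = 424, center_y_5 = 376, radius_5 = 56, px1_6 = 392, px0_7 = 424, py0_7 = 416, px1_7 = 472, py1_7 = 528, px0_8 = 296, py0_8 = 320, px1_9 = 176, py1_9 = 304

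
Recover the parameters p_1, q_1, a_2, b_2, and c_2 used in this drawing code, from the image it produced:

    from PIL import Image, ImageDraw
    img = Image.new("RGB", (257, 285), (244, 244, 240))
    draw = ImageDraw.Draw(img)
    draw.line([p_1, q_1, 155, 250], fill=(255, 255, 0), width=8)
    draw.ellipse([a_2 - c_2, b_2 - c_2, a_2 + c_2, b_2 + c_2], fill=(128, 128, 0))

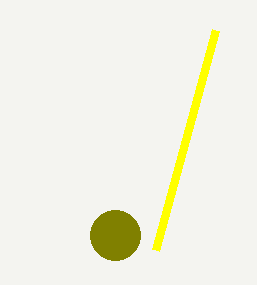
p_1 = 215; q_1 = 30; a_2 = 115; b_2 = 235; c_2 = 25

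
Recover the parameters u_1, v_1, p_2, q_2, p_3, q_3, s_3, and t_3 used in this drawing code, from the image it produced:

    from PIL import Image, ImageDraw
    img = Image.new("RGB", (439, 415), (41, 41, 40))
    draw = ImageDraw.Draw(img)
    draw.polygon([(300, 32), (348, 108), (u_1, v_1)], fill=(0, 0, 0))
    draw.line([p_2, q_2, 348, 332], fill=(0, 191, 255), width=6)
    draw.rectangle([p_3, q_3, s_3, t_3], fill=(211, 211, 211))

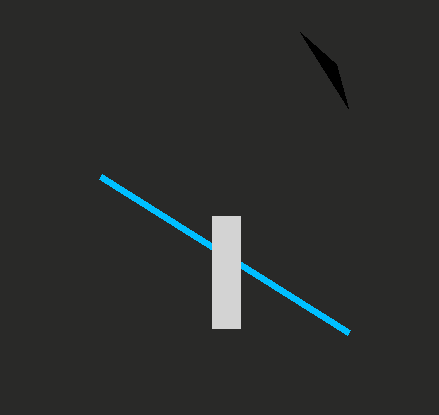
u_1 = 336, v_1 = 64, p_2 = 100, q_2 = 176, p_3 = 212, q_3 = 216, s_3 = 240, t_3 = 328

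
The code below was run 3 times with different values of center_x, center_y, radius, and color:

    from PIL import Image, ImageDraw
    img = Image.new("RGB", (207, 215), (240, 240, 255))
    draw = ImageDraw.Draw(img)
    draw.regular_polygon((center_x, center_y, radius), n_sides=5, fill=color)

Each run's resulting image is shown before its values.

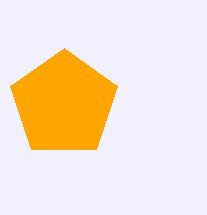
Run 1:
center_x = 64; center_y = 104; radius = 56; color = 'orange'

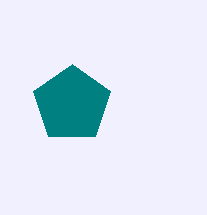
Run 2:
center_x = 72, center_y = 104, radius = 40, color = 'teal'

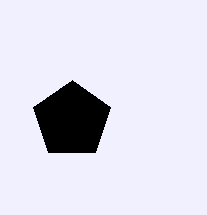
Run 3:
center_x = 72; center_y = 120; radius = 40; color = 'black'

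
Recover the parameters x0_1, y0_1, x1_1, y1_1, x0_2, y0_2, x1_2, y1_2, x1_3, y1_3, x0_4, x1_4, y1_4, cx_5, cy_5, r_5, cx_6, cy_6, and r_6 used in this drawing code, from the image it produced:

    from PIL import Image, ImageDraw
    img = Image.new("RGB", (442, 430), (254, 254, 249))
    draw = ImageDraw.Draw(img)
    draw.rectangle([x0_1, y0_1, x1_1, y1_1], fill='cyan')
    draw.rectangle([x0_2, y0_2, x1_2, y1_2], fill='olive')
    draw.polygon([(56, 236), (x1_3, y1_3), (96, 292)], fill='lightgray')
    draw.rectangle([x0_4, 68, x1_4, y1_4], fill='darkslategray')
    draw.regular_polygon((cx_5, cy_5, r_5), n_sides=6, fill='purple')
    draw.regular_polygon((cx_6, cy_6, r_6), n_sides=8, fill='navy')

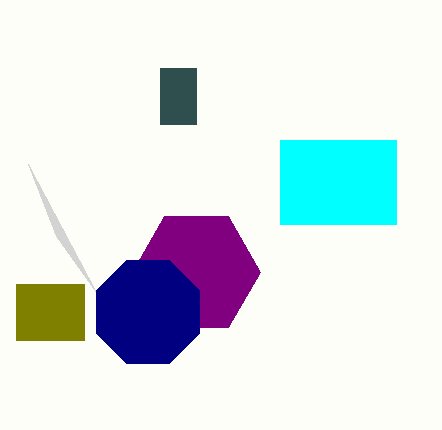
x0_1 = 280, y0_1 = 140, x1_1 = 396, y1_1 = 224, x0_2 = 16, y0_2 = 284, x1_2 = 84, y1_2 = 340, x1_3 = 28, y1_3 = 164, x0_4 = 160, x1_4 = 196, y1_4 = 124, cx_5 = 196, cy_5 = 272, r_5 = 64, cx_6 = 148, cy_6 = 312, r_6 = 56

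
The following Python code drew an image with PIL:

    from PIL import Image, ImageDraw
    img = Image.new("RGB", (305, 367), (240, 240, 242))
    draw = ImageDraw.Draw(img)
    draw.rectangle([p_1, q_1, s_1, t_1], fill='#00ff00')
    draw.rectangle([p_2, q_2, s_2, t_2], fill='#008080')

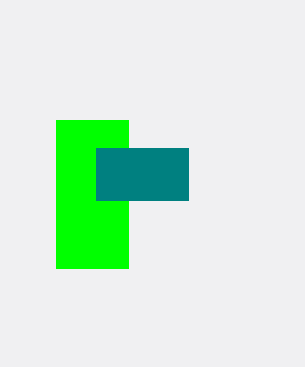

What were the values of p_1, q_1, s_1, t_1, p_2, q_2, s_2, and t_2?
p_1 = 56
q_1 = 120
s_1 = 128
t_1 = 268
p_2 = 96
q_2 = 148
s_2 = 188
t_2 = 200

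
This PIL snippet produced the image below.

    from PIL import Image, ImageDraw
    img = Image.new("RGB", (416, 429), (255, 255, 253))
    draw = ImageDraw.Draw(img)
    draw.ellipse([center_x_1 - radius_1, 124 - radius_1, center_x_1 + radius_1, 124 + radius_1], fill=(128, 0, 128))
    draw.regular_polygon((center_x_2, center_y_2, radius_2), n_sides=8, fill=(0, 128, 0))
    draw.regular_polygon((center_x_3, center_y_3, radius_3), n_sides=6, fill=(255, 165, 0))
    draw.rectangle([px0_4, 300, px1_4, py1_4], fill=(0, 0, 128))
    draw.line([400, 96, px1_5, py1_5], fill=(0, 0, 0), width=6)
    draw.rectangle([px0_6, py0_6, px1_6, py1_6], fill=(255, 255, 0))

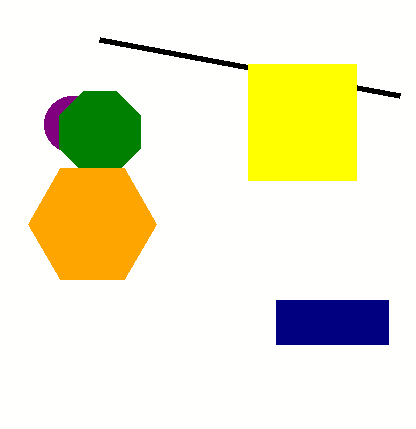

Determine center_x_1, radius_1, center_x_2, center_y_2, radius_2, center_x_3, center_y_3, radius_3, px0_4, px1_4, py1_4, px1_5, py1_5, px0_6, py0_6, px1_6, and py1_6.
center_x_1 = 72, radius_1 = 28, center_x_2 = 100, center_y_2 = 132, radius_2 = 44, center_x_3 = 92, center_y_3 = 224, radius_3 = 64, px0_4 = 276, px1_4 = 388, py1_4 = 344, px1_5 = 100, py1_5 = 40, px0_6 = 248, py0_6 = 64, px1_6 = 356, py1_6 = 180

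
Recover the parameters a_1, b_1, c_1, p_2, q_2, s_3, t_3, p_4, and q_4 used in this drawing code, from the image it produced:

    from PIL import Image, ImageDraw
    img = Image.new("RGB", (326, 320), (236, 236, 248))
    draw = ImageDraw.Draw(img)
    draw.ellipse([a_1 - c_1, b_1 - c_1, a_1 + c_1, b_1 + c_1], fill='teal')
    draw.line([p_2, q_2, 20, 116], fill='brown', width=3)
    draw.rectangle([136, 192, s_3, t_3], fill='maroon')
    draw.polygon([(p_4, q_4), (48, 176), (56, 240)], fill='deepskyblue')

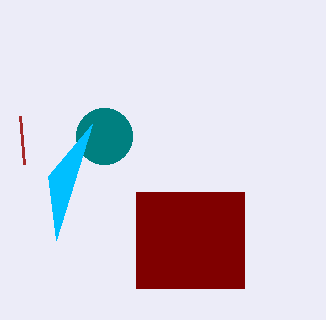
a_1 = 104, b_1 = 136, c_1 = 28, p_2 = 24, q_2 = 164, s_3 = 244, t_3 = 288, p_4 = 92, q_4 = 124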